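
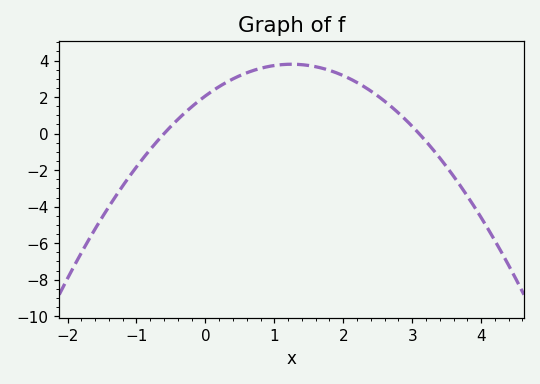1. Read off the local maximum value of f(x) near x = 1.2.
3.8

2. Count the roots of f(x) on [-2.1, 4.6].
2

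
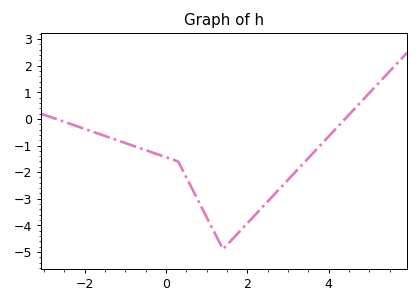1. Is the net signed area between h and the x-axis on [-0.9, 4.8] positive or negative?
negative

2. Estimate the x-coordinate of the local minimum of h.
1.4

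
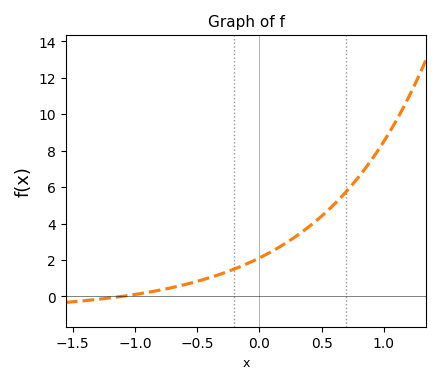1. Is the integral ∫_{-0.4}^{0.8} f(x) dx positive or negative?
positive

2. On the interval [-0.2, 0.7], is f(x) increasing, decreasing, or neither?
increasing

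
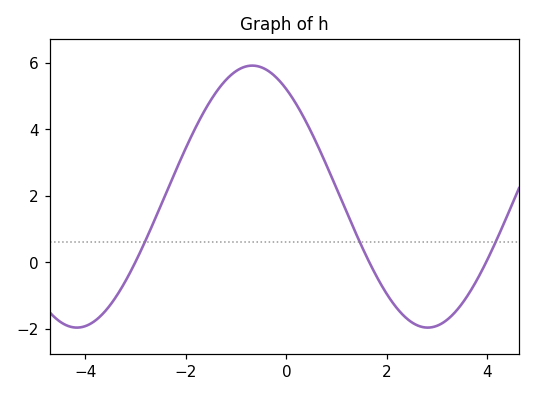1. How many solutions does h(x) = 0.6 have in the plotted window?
3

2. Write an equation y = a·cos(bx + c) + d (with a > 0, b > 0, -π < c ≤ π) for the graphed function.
y = 3.94cos(0.9x + 0.61) + 1.98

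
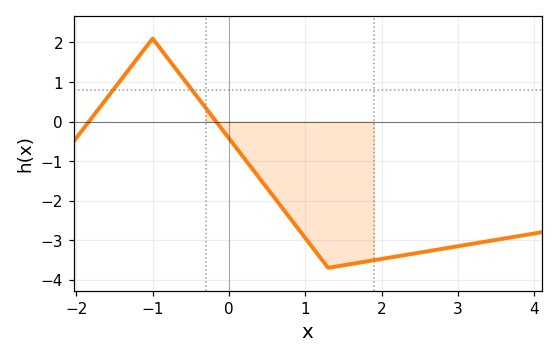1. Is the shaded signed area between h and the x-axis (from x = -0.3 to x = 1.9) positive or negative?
negative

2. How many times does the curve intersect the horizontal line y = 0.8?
2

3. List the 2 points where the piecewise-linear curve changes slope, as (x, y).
(-1, 2.1); (1.3, -3.7)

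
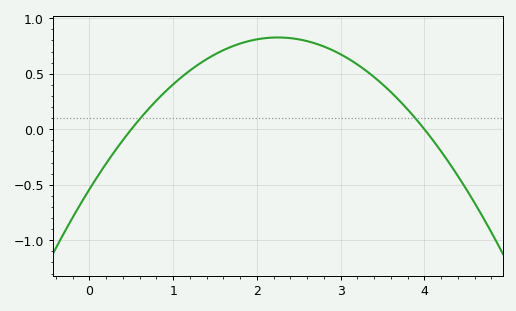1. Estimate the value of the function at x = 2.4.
0.8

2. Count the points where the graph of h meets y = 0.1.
2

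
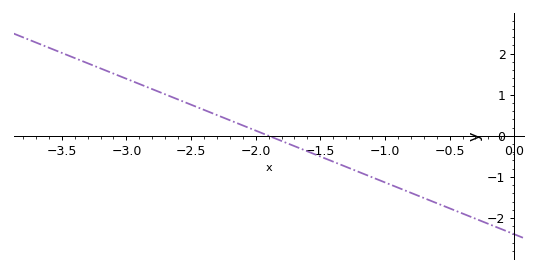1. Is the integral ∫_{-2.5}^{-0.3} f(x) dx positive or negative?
negative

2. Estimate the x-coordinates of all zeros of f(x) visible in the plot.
-1.9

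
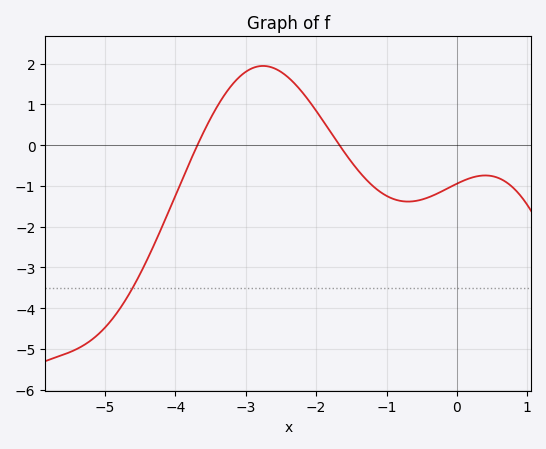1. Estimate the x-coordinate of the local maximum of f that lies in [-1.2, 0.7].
0.4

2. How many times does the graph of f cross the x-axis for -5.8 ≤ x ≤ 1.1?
2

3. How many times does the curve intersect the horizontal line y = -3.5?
1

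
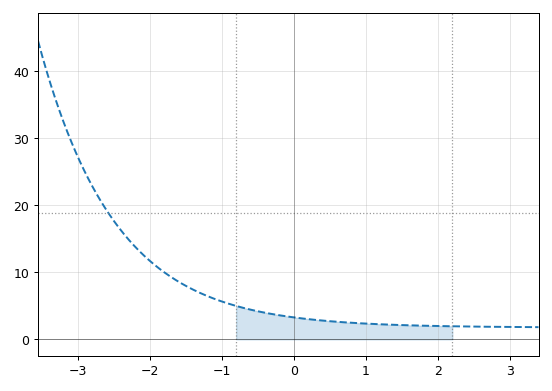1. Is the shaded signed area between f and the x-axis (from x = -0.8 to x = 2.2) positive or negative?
positive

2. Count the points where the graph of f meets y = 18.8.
1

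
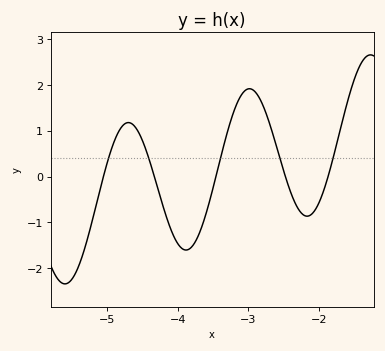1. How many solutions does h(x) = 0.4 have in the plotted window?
5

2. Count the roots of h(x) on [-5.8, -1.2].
5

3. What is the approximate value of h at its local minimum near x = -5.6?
-2.3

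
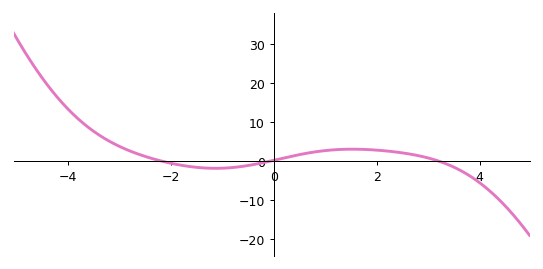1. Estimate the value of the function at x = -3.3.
5.93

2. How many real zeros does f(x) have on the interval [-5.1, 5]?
3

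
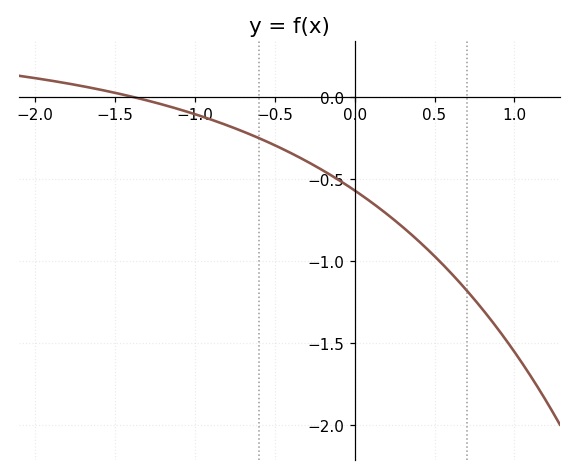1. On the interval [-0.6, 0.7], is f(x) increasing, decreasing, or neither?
decreasing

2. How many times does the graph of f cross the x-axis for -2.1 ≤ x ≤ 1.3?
1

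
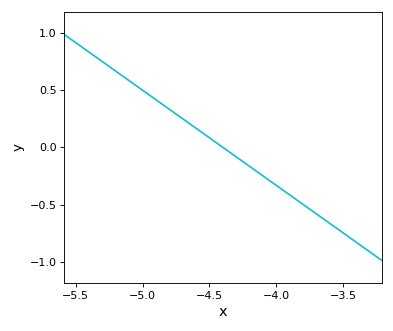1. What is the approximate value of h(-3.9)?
-0.415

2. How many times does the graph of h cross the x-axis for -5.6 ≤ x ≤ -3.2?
1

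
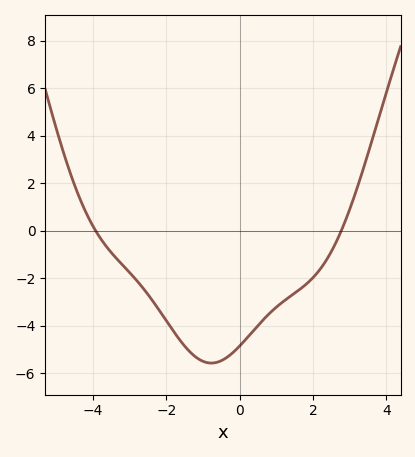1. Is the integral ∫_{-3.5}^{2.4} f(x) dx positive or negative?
negative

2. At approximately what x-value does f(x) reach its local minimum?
-0.8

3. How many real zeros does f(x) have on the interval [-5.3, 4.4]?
2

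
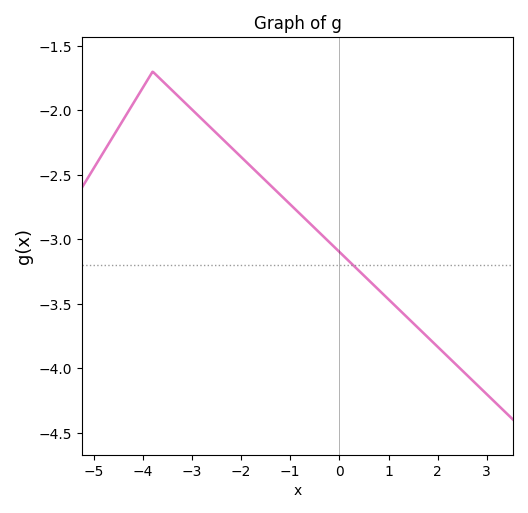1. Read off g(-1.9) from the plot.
-2.4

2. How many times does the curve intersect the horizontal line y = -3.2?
1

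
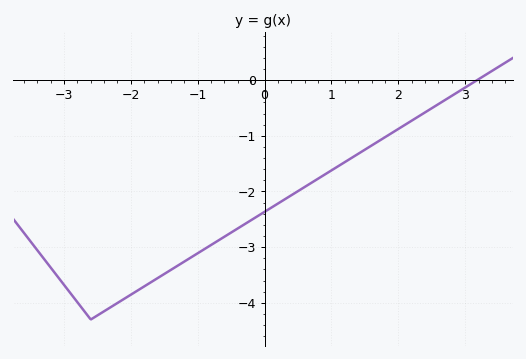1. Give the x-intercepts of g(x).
3.18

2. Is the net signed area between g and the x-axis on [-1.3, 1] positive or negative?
negative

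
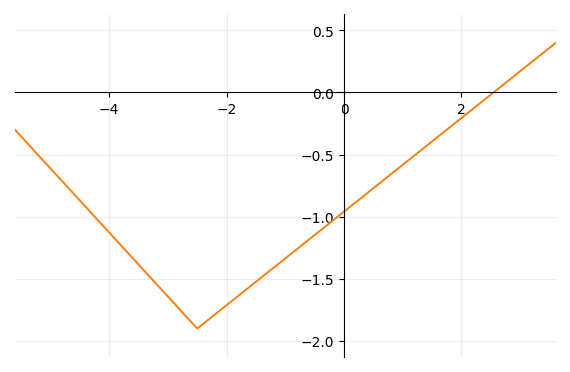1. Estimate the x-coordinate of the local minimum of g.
-2.5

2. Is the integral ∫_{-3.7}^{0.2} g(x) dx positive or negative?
negative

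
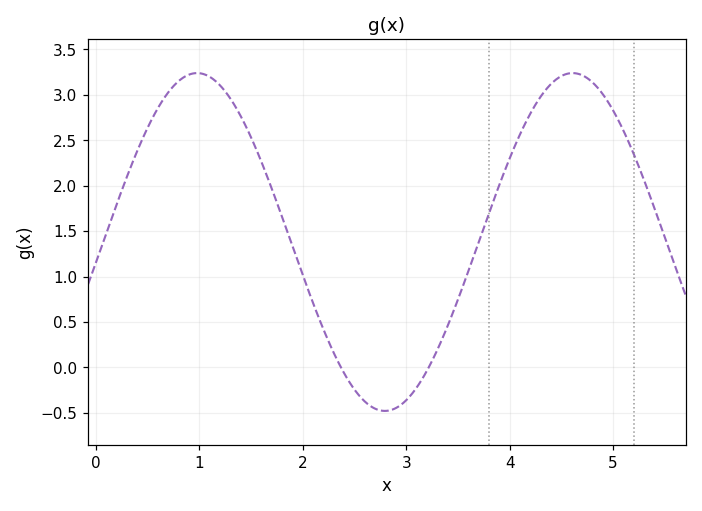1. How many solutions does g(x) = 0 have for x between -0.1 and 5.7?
2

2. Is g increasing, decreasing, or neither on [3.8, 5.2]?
neither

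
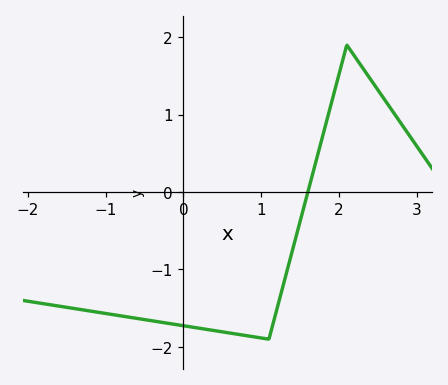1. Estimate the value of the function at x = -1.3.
-1.52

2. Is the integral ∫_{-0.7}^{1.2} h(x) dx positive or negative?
negative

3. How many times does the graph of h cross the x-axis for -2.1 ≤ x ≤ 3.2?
1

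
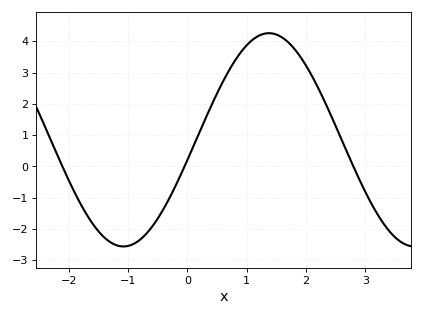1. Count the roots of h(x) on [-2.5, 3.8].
3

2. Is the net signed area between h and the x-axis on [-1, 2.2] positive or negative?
positive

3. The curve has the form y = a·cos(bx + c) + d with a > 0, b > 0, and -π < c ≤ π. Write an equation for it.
y = 3.41cos(1.3x - 1.8) + 0.85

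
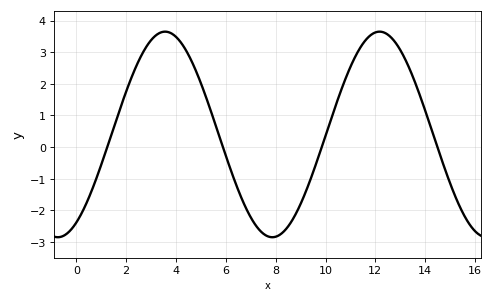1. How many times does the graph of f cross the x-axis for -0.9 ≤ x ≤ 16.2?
4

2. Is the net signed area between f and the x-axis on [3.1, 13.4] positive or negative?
positive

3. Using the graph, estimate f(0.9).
-0.8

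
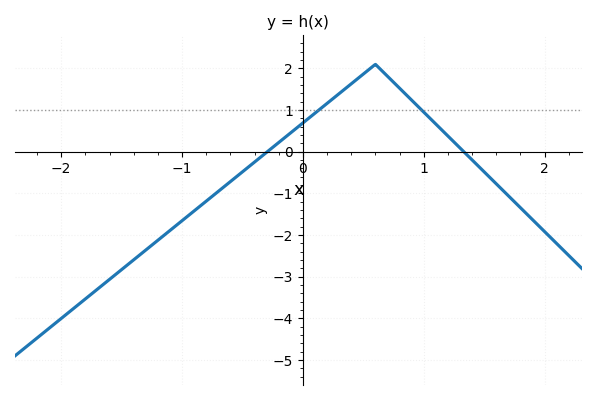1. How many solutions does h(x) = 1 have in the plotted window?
2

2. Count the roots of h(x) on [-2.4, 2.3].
2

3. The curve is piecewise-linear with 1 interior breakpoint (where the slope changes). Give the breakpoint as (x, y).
(0.6, 2.1)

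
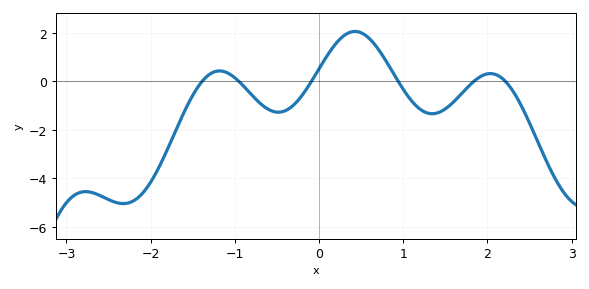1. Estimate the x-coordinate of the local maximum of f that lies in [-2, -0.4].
-1.2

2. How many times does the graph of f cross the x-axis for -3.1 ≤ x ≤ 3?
6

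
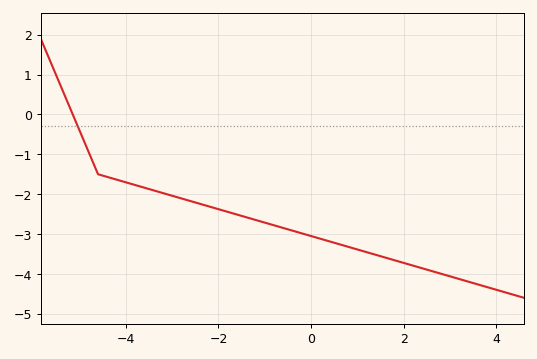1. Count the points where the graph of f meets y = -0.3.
1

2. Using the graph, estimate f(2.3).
-3.82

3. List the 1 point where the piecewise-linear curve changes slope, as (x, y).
(-4.6, -1.5)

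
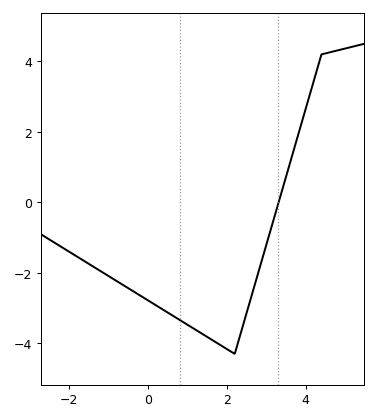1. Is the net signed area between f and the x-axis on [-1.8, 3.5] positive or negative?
negative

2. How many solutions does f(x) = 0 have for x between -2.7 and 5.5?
1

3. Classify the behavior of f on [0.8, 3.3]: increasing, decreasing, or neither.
neither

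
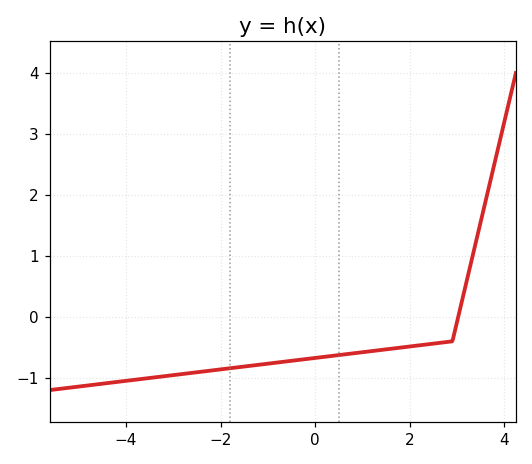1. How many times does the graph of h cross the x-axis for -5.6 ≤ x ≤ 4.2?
1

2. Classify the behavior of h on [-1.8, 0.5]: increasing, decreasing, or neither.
increasing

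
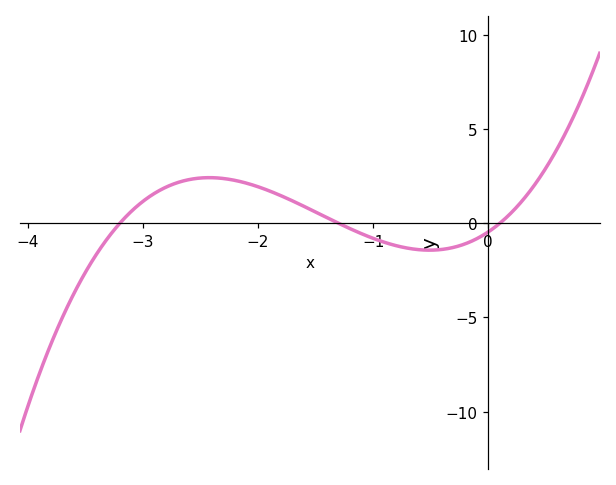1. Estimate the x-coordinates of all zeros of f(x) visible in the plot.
-3.2, -1.3, 0.1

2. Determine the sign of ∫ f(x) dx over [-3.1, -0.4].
positive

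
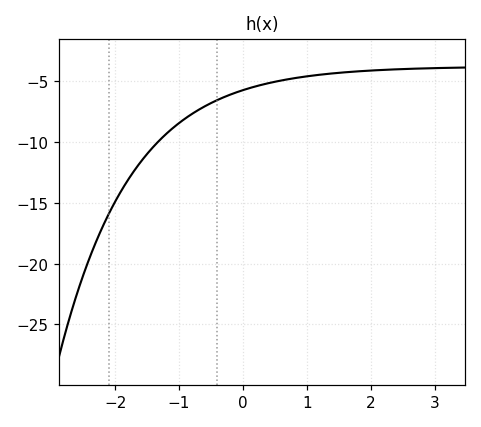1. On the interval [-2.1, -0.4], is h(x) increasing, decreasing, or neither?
increasing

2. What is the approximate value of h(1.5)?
-4.34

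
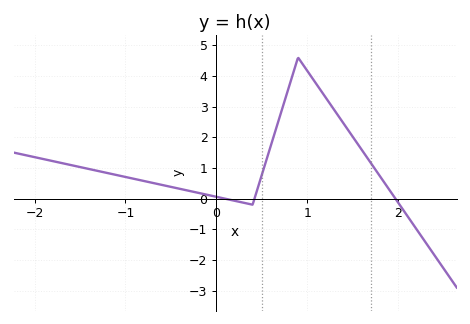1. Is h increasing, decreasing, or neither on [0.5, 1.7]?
neither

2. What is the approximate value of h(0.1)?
-0.006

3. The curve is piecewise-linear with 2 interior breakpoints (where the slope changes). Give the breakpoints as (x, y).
(0.4, -0.2); (0.9, 4.6)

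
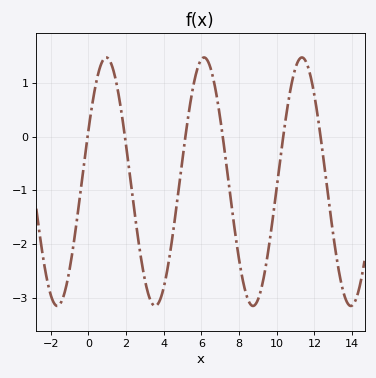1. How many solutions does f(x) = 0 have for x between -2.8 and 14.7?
6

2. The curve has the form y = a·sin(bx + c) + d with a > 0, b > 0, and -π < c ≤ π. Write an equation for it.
y = 2.31sin(1.2x + 0.42) - 0.84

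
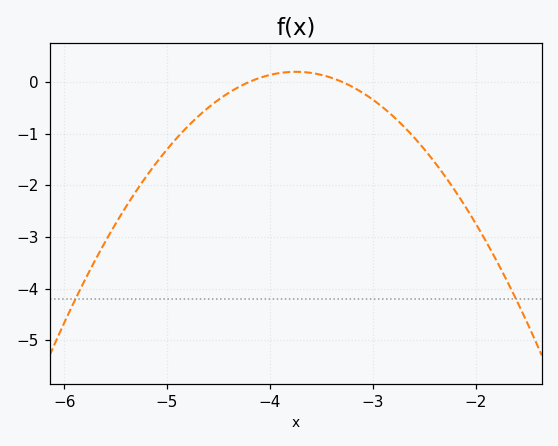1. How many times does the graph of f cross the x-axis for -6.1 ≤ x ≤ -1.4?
2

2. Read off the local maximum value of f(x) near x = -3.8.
0.194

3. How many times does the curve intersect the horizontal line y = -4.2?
2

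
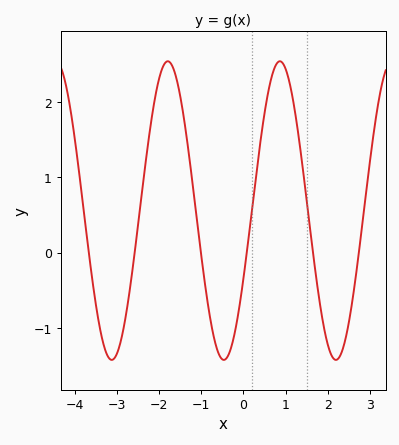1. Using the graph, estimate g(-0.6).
-1.32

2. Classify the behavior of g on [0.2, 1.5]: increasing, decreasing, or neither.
neither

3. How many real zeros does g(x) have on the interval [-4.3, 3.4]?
6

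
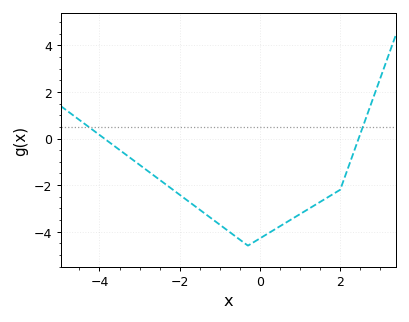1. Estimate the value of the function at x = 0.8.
-3.45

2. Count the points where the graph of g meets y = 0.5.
2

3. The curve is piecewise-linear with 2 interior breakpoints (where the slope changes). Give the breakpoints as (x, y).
(-0.3, -4.6); (2, -2.2)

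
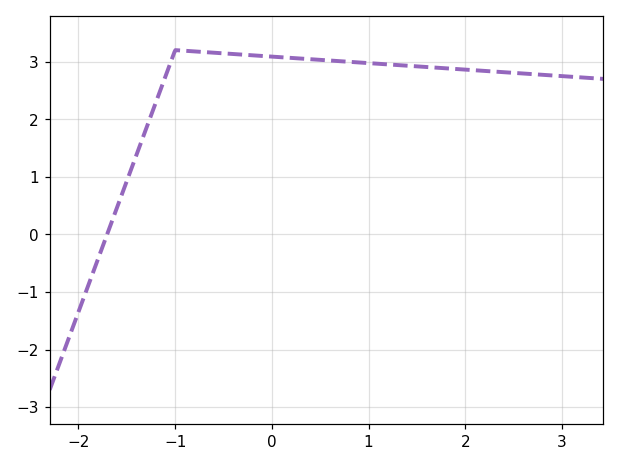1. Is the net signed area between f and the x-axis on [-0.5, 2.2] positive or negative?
positive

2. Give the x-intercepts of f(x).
-1.7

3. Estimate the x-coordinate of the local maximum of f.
-1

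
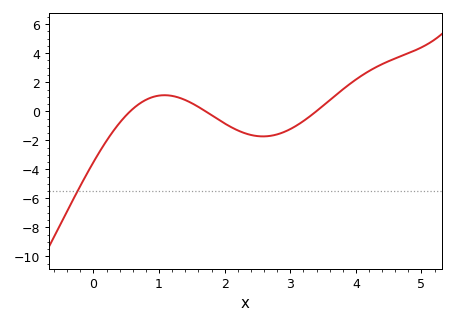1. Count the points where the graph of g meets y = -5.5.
1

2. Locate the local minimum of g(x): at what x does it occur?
2.6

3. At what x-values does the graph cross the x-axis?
0.6, 1.7, 3.4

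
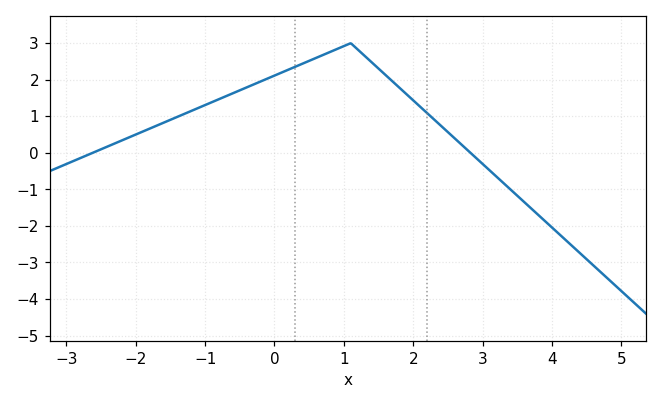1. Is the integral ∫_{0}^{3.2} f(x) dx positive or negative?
positive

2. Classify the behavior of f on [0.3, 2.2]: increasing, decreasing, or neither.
neither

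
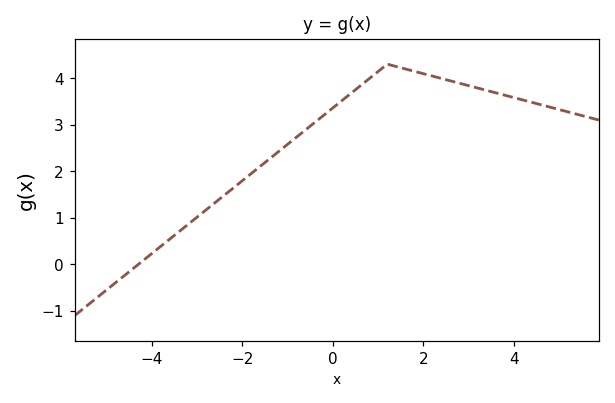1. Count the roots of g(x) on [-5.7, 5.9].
1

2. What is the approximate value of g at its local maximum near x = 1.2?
4.3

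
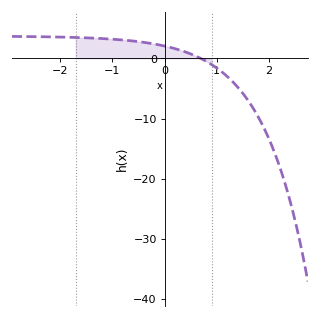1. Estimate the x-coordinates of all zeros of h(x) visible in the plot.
0.695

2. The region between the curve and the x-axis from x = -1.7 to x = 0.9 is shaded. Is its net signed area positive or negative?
positive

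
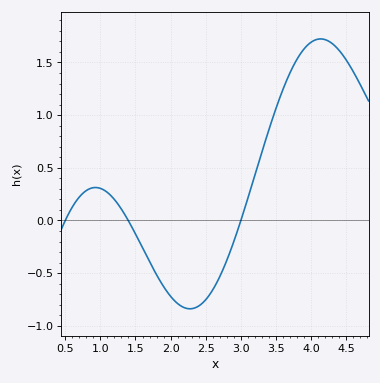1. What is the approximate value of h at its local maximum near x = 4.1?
1.7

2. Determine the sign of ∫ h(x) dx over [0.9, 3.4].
negative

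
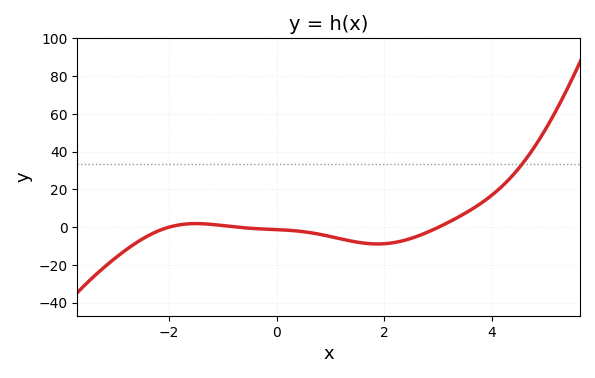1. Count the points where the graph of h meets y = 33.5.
1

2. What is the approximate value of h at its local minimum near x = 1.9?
-8.88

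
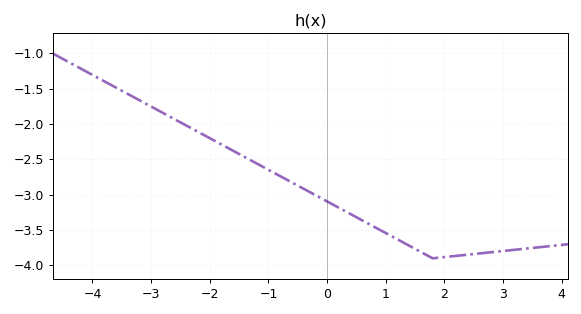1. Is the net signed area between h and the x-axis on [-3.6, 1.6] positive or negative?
negative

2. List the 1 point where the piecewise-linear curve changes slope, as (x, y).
(1.8, -3.9)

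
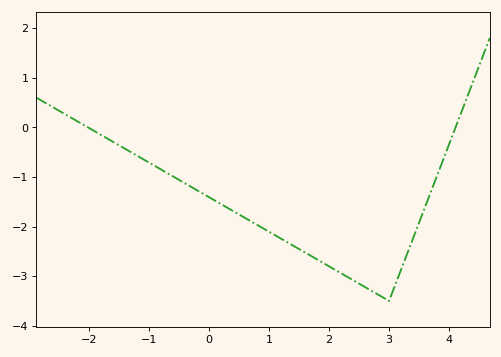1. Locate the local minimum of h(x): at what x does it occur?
3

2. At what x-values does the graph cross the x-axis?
-2, 4.2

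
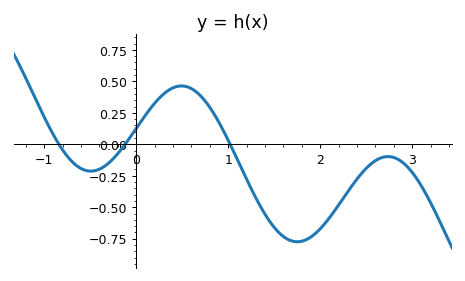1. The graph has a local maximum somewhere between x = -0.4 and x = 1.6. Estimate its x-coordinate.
0.493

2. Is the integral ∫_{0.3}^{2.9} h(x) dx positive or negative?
negative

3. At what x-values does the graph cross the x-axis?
-0.839, -0.12, 1.02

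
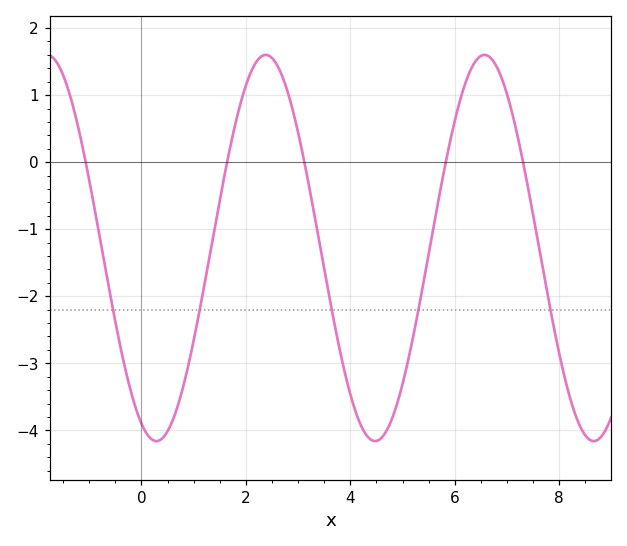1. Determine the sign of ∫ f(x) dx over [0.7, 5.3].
negative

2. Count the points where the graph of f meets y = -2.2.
5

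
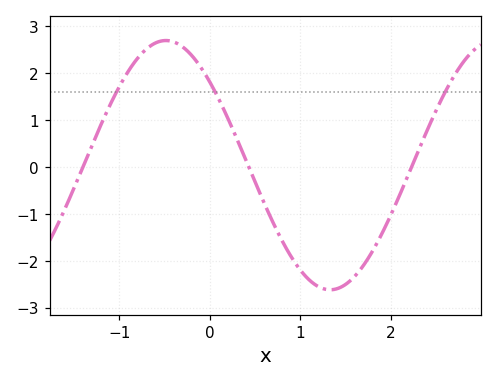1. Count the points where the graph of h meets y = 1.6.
3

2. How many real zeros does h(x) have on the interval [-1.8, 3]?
3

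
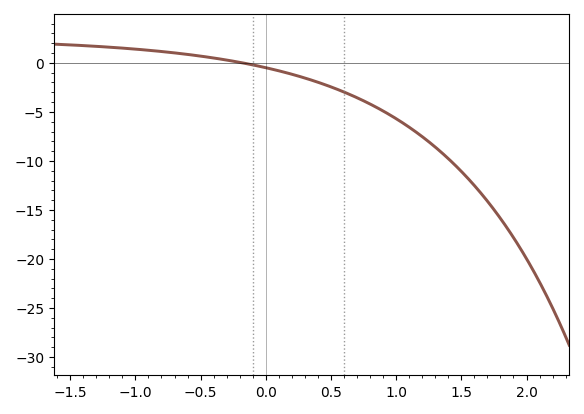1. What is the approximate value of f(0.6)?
-2.97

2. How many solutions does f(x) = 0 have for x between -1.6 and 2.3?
1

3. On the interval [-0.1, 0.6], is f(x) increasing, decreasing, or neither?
decreasing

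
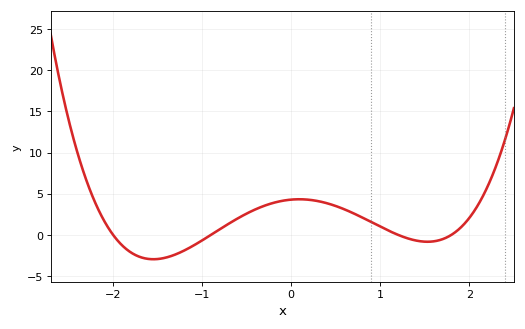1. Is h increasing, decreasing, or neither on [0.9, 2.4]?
neither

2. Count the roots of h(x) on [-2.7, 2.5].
4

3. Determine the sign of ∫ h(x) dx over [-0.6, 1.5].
positive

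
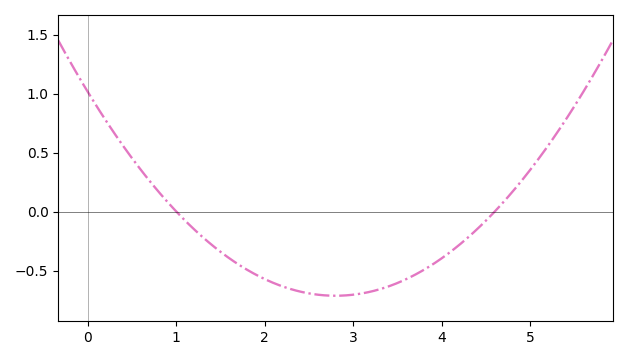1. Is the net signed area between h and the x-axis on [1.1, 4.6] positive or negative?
negative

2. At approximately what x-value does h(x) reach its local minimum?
2.8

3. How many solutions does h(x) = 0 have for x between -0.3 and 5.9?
2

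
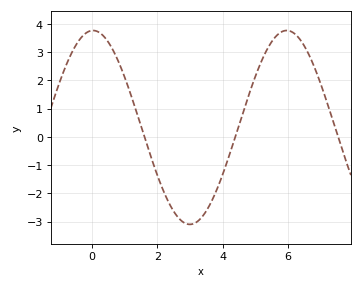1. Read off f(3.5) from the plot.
-2.6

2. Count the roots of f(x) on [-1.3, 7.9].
3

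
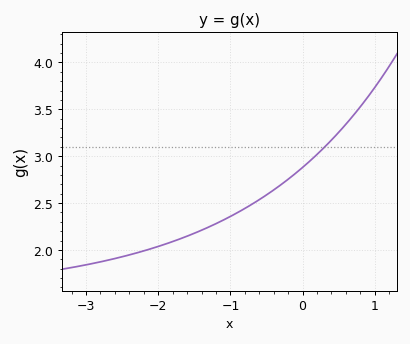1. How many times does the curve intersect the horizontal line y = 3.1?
1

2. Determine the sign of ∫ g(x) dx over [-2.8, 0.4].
positive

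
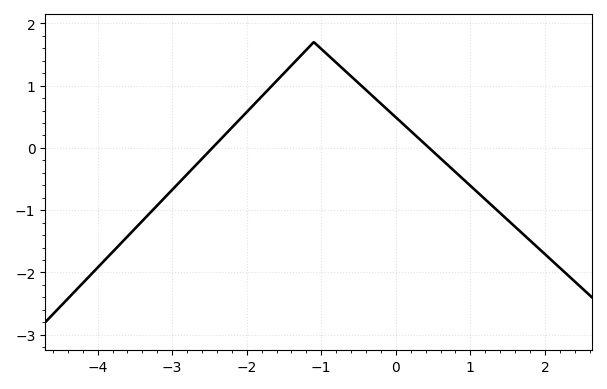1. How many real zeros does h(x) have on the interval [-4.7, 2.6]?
2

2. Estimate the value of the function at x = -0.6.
1.15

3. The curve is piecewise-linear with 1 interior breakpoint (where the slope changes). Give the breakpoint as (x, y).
(-1.1, 1.7)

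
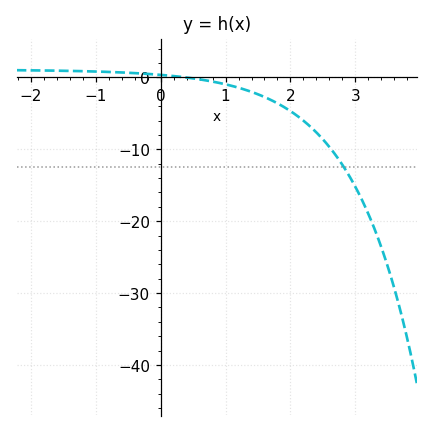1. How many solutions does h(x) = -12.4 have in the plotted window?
1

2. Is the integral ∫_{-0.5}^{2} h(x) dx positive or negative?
negative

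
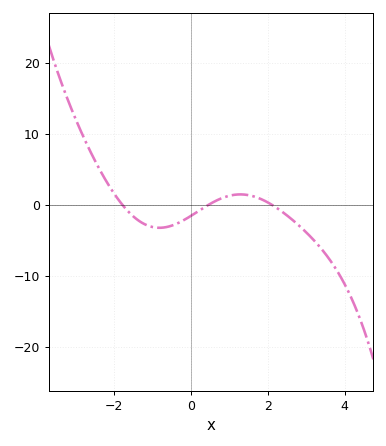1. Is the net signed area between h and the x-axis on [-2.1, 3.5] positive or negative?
negative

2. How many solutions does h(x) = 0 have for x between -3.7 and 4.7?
3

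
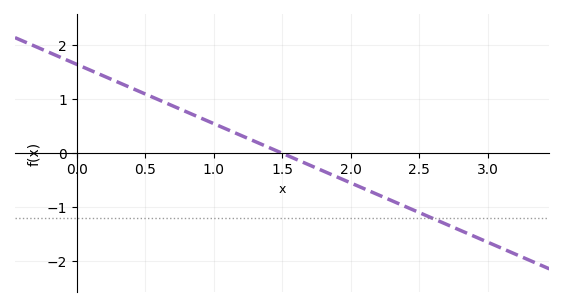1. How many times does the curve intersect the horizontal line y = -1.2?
1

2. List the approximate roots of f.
1.5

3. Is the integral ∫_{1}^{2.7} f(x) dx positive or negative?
negative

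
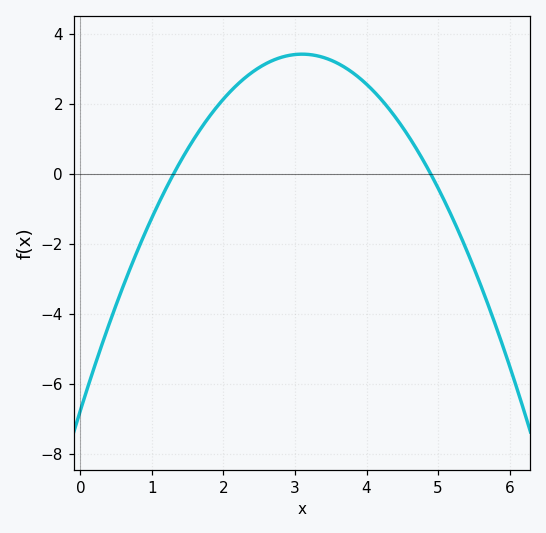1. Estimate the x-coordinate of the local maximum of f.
3.1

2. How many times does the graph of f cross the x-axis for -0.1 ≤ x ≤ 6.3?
2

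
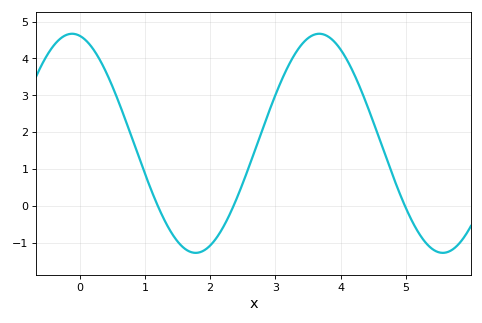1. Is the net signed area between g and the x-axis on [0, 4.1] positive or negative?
positive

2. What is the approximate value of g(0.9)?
1.36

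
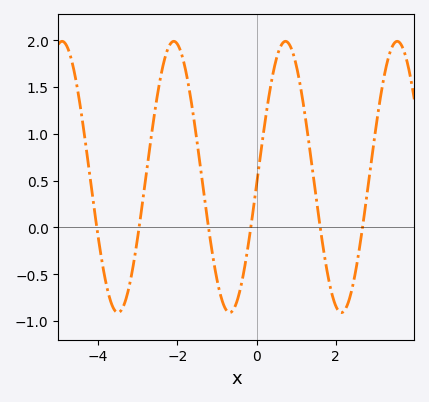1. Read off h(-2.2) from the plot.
1.95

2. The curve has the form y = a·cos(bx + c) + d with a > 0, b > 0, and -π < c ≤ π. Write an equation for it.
y = 1.45cos(2.2x - 1.6) + 0.54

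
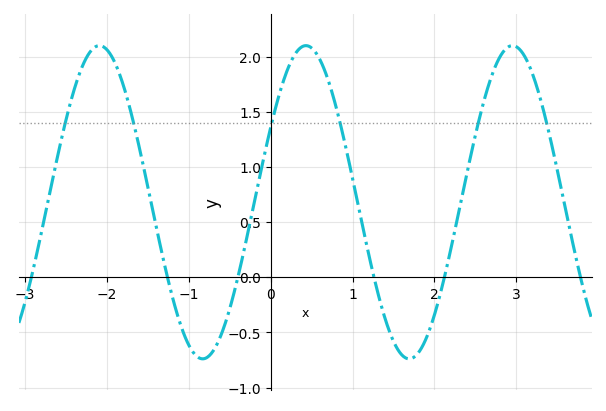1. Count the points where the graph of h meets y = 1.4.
6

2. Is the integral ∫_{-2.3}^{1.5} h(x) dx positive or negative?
positive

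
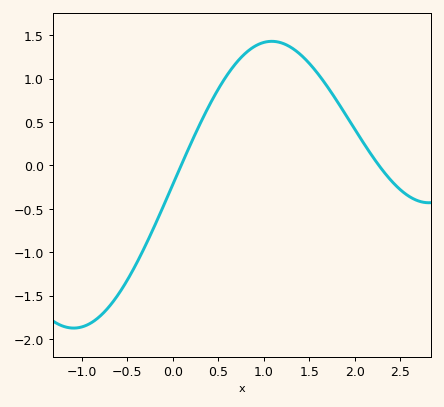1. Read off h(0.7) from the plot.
1.18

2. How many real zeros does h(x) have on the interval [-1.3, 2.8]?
2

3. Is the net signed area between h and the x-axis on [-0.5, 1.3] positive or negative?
positive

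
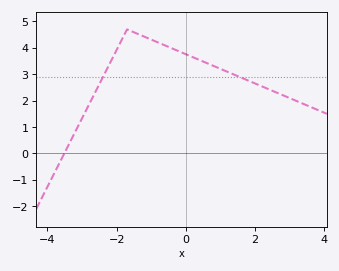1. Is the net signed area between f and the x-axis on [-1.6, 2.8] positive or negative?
positive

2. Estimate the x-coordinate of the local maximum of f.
-1.7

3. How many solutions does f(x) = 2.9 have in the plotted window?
2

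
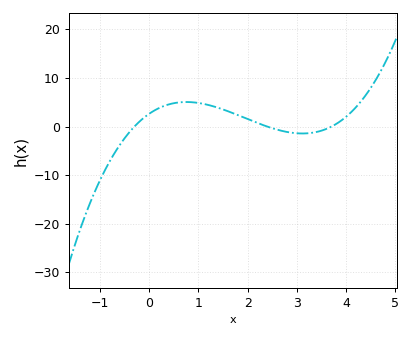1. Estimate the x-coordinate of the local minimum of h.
3.11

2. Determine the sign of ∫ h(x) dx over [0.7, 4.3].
positive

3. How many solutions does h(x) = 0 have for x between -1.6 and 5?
3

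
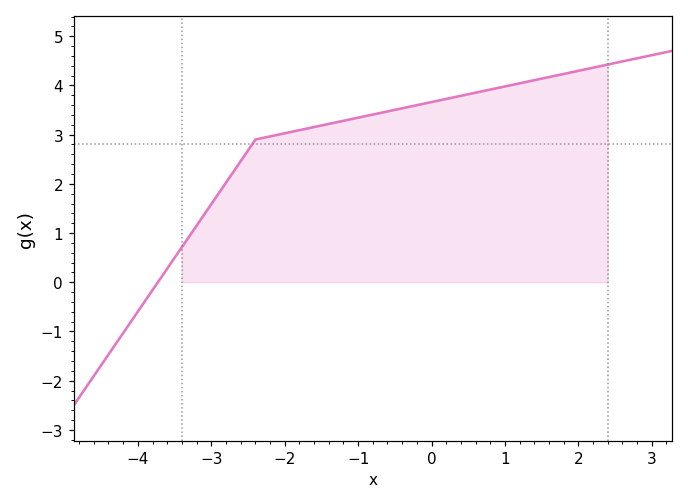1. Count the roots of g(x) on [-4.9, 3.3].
1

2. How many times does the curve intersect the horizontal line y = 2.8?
1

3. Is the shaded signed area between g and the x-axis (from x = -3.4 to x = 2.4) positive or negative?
positive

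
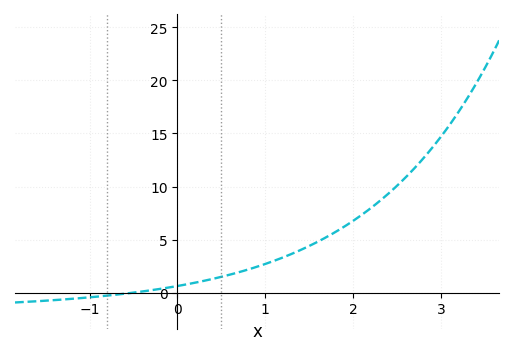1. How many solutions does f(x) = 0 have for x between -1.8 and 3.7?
1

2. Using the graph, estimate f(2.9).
13.7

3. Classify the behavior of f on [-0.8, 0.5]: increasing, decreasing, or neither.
increasing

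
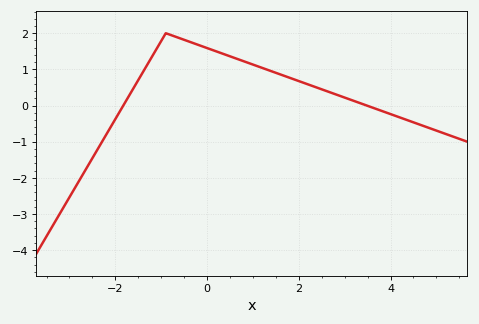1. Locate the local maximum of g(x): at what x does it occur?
-0.901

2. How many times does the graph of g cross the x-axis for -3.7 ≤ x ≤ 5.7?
2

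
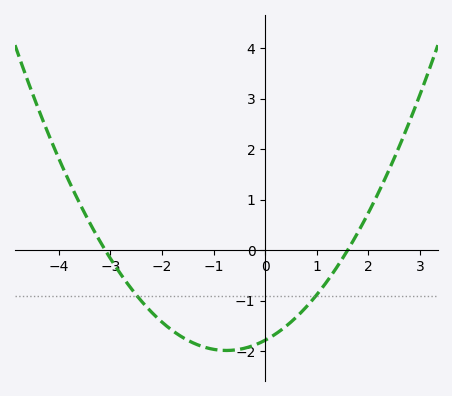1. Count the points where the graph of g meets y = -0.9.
2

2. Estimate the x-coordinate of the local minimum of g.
-0.8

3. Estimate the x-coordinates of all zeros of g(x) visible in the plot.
-3, 1.6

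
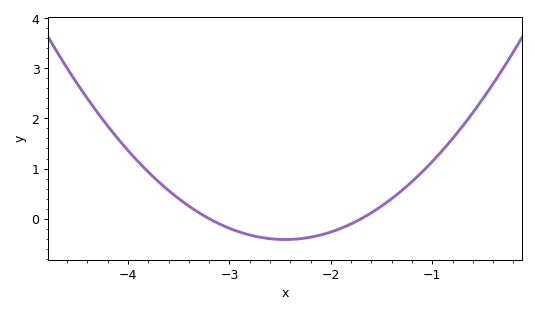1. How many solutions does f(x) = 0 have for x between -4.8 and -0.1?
2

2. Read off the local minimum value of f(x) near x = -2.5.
-0.416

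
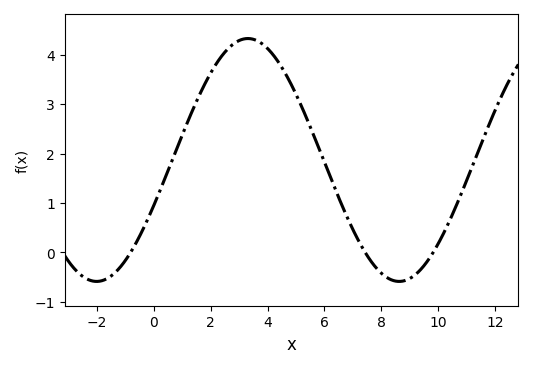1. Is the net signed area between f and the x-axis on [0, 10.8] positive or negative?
positive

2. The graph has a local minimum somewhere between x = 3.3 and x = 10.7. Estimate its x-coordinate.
8.6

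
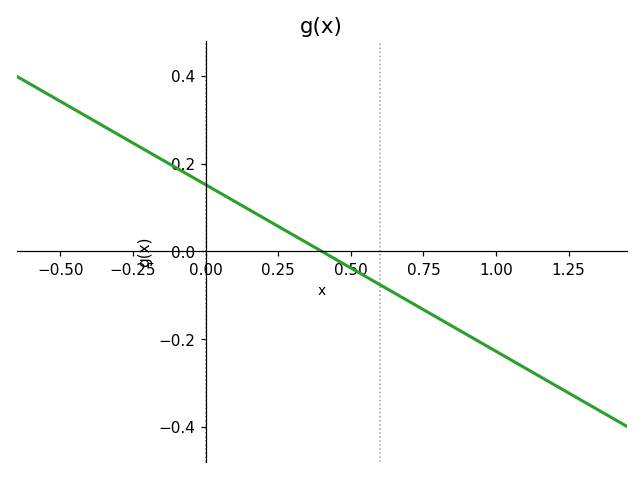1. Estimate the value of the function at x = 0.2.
0.08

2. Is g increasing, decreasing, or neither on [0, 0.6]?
decreasing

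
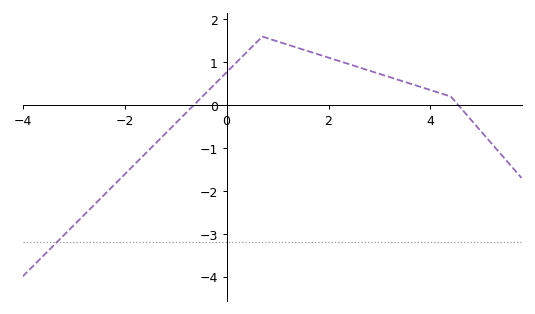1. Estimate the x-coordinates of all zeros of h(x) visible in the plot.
-0.643, 4.55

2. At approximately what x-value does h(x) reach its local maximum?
0.702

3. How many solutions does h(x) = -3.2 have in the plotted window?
1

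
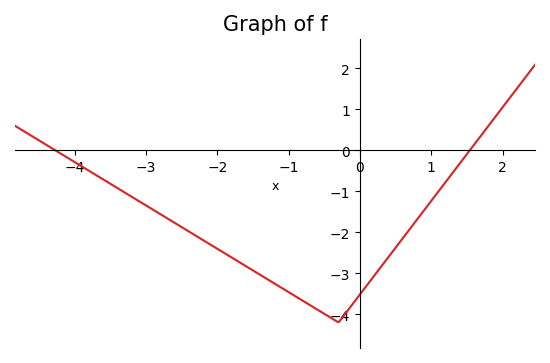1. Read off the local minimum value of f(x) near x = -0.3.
-4.2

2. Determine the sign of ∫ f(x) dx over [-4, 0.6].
negative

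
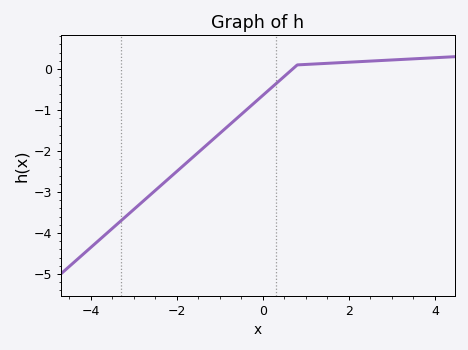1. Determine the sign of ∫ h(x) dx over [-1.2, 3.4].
negative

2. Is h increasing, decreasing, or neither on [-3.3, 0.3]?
increasing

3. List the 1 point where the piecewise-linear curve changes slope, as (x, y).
(0.8, 0.1)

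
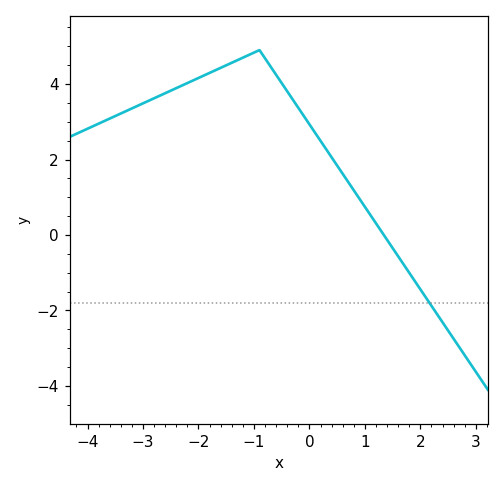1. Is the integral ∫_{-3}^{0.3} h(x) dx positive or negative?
positive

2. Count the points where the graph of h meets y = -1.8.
1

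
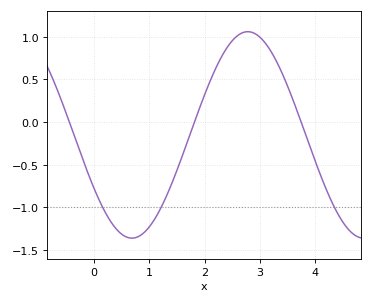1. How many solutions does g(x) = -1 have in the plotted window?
3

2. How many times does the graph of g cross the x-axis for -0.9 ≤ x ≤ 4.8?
3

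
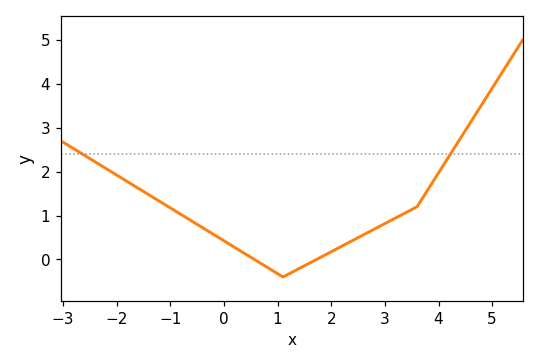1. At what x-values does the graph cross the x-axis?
0.6, 1.8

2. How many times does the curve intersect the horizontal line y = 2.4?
2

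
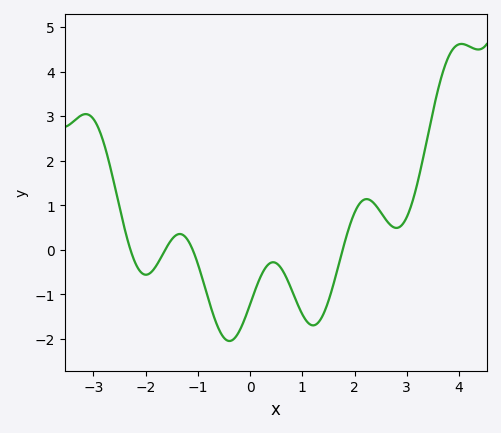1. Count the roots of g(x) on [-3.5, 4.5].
4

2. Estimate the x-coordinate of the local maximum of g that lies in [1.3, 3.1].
2.2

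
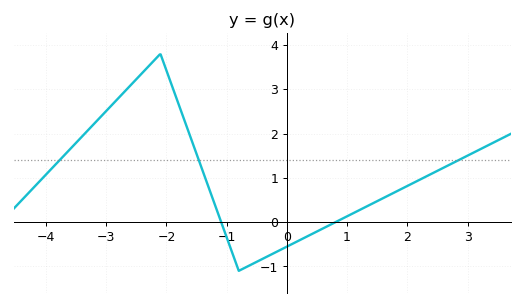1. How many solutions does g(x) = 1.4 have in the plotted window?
3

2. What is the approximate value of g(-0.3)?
-0.758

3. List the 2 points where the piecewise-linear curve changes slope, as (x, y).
(-2.1, 3.8); (-0.8, -1.1)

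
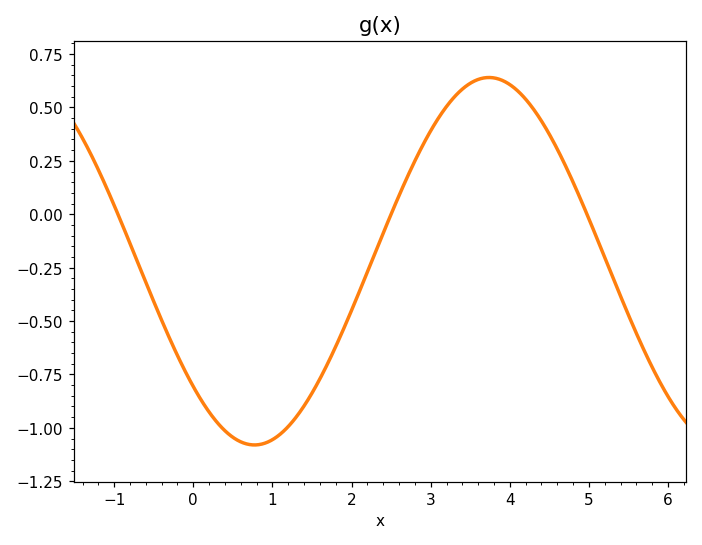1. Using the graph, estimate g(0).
-0.807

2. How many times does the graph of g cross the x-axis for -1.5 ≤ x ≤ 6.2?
3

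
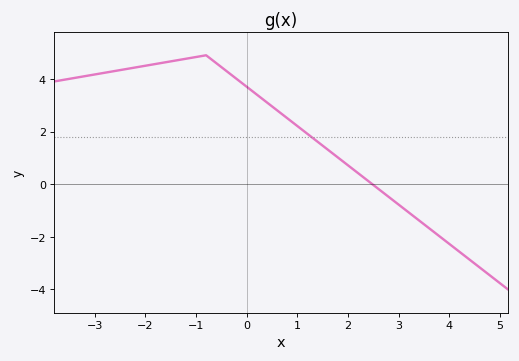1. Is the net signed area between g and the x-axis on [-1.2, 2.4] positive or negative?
positive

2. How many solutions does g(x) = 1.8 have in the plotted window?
1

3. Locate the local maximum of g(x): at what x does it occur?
-0.8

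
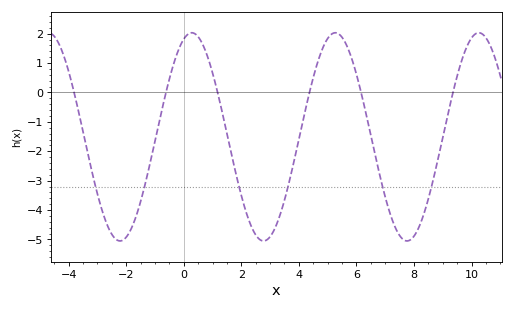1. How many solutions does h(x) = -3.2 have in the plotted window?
6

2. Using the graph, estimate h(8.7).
-2.8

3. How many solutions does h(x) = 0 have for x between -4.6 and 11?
6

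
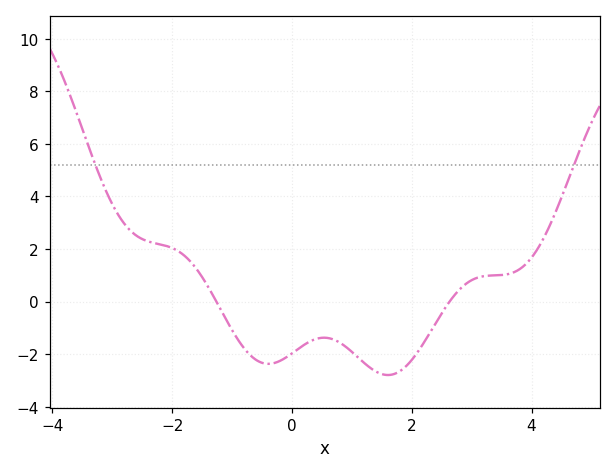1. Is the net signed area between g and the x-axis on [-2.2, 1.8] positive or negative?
negative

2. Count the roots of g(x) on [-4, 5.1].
2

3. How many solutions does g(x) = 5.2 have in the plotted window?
2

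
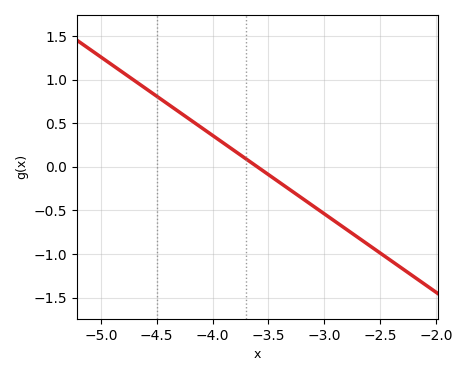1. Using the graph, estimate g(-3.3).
-0.27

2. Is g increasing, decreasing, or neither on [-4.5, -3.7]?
decreasing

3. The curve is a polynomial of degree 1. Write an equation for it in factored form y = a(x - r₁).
y = -0.9(x + 3.6)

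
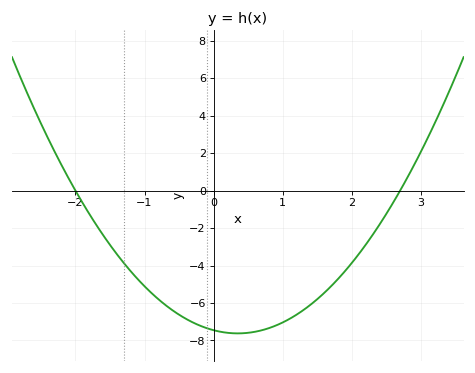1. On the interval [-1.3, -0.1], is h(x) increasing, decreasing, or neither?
decreasing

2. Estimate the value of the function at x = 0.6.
-7.53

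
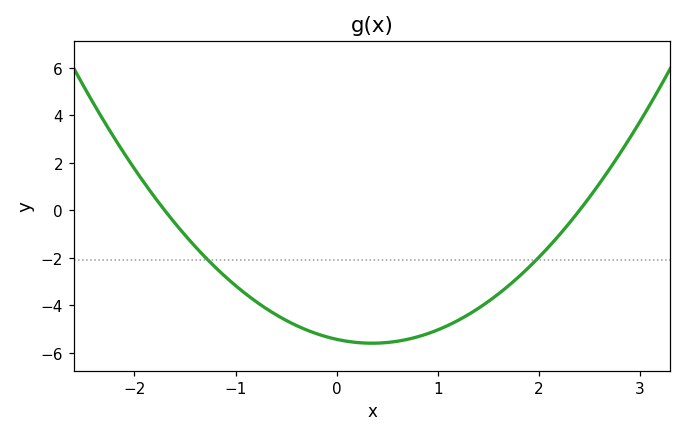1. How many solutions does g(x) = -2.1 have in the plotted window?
2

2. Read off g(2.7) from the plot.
1.8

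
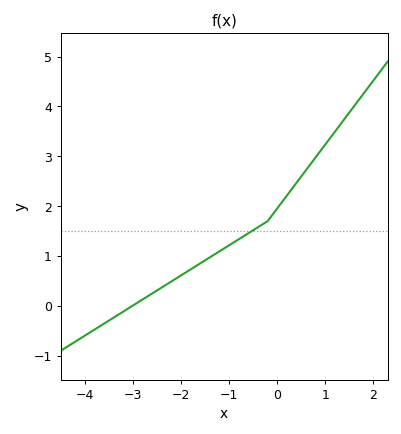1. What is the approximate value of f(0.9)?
3.1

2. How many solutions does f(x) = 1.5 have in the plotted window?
1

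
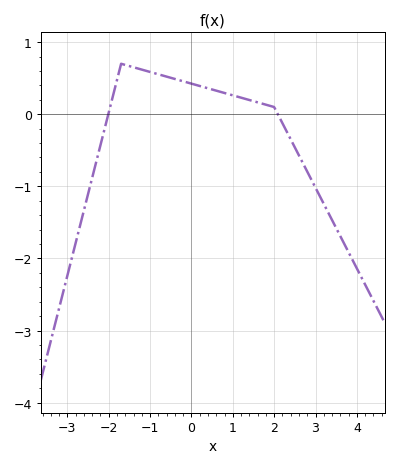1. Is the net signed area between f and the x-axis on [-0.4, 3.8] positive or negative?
negative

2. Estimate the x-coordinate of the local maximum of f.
-1.6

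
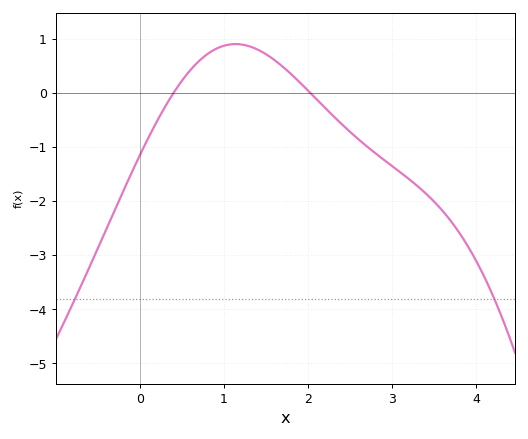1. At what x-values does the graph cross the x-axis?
0.4, 2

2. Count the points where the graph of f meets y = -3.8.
2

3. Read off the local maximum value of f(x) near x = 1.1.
0.9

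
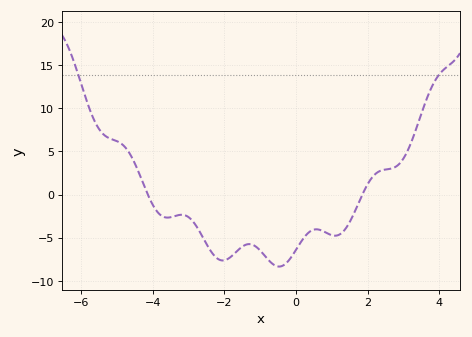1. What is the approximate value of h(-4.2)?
0.5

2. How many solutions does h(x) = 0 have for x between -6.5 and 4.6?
2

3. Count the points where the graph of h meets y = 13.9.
2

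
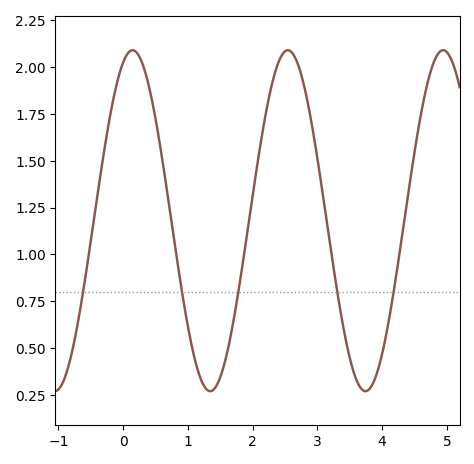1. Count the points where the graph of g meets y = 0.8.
5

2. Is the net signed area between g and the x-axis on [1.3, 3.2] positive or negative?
positive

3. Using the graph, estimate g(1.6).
0.467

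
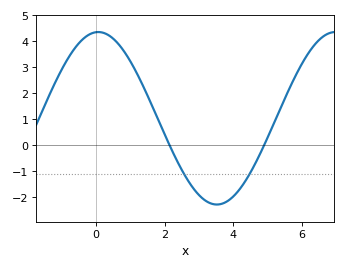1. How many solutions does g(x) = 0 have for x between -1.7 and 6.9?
2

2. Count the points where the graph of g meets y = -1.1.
2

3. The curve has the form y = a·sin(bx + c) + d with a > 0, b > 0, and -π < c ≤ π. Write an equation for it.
y = 3.31sin(0.91x + 1.5) + 1.04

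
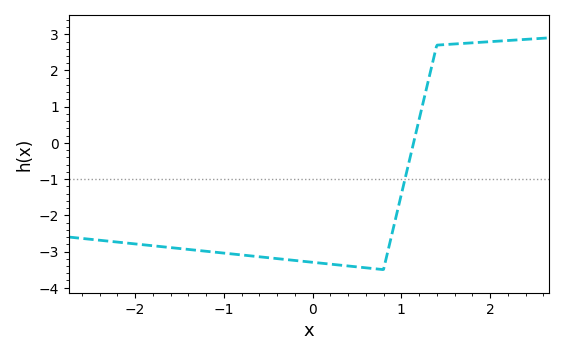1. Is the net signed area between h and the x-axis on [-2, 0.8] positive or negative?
negative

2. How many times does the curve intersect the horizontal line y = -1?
1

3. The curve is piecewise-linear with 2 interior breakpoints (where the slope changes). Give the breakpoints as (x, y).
(0.8, -3.5); (1.4, 2.7)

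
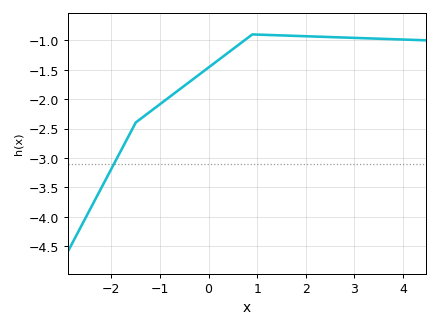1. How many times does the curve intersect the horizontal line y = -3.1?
1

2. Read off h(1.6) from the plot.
-0.9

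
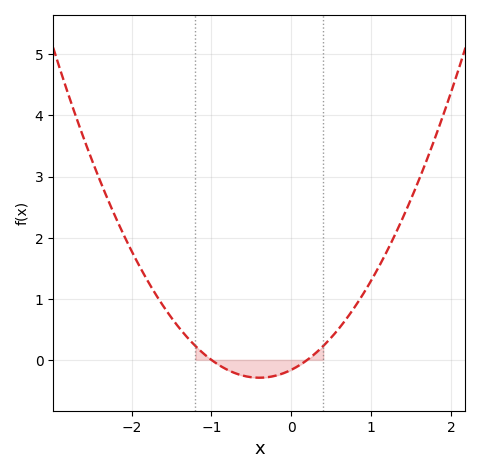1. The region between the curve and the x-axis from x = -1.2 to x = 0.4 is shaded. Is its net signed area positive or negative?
negative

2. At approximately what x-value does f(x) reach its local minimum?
-0.4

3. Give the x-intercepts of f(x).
-1, 0.2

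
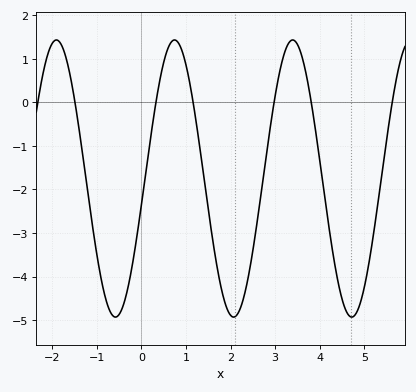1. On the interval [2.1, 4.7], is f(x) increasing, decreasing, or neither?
neither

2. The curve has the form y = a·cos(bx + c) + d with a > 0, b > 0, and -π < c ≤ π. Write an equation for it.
y = 3.18cos(2.4x - 1.8) - 1.75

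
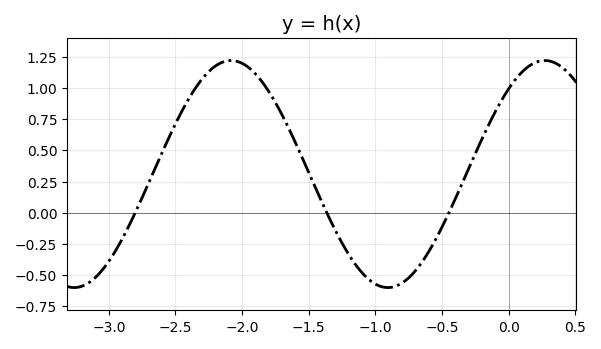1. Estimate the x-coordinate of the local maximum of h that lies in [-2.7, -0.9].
-2.08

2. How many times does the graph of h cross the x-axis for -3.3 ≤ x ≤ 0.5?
3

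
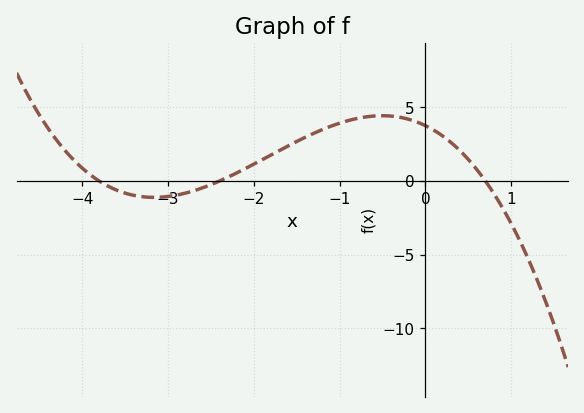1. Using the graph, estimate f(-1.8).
2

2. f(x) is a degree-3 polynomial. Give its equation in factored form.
y = -0.59(x + 3.8)(x + 2.4)(x - 0.7)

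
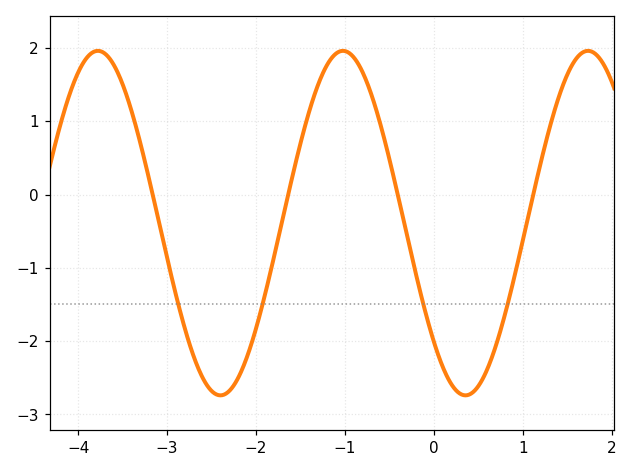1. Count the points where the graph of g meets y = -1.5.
4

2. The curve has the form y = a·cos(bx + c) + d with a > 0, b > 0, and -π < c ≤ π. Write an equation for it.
y = 2.35cos(2.3x + 2.3) - 0.39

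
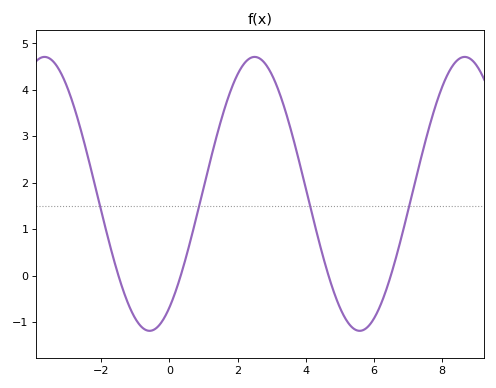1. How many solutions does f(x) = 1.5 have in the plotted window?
4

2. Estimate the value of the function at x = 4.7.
-0.1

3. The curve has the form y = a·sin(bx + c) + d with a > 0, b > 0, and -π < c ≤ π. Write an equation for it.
y = 2.95sin(1x - 0.98) + 1.76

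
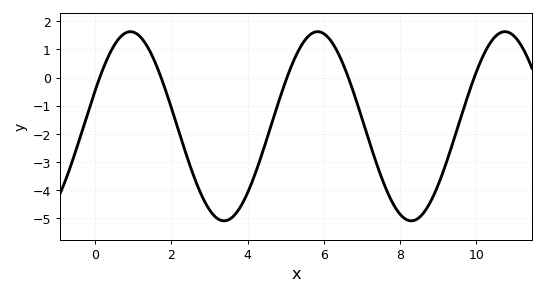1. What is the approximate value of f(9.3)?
-2.67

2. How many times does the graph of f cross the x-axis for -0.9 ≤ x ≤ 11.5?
5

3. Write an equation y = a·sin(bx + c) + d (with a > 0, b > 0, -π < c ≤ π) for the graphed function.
y = 3.36sin(1.28x + 0.38) - 1.73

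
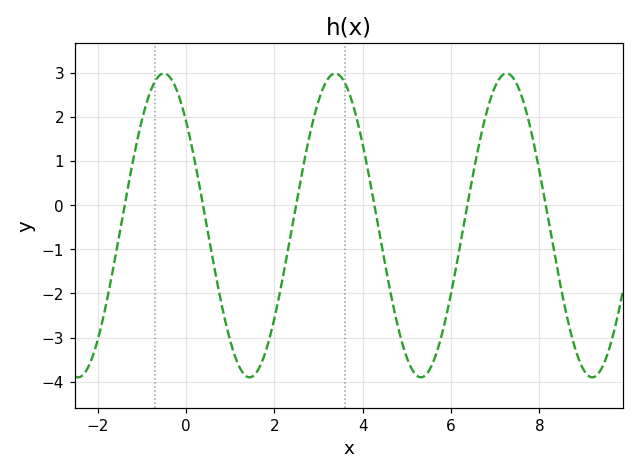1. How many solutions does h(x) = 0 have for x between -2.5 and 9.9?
6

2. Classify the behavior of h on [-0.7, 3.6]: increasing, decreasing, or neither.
neither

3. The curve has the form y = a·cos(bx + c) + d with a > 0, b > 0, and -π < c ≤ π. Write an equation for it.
y = 3.44cos(1.62x + 0.81) - 0.46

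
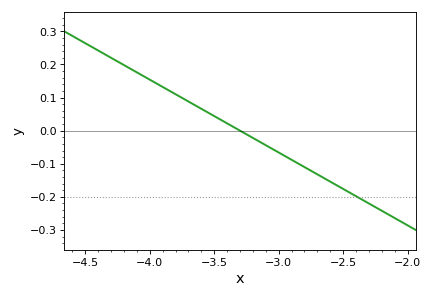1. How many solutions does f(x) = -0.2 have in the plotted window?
1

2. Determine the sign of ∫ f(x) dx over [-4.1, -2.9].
positive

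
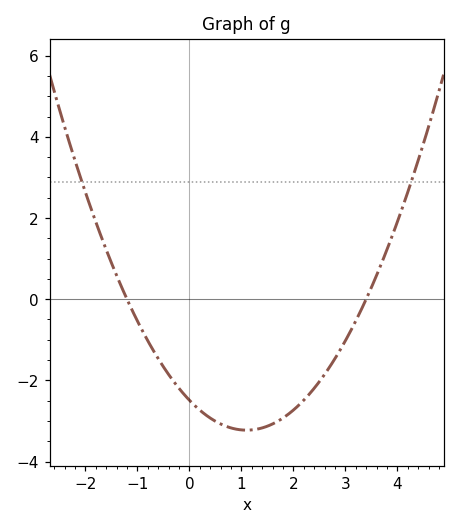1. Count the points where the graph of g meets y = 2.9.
2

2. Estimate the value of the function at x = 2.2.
-2.49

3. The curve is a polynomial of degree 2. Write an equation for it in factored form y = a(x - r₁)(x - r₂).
y = 0.61(x + 1.2)(x - 3.4)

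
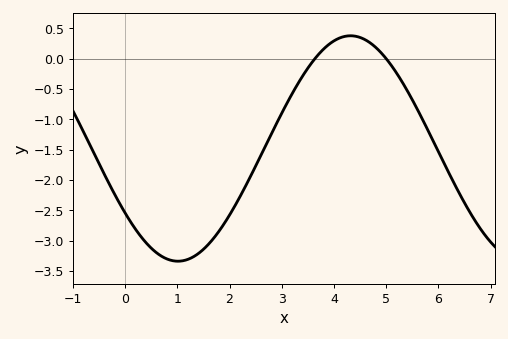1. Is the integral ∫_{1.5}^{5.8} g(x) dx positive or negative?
negative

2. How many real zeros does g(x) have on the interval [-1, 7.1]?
2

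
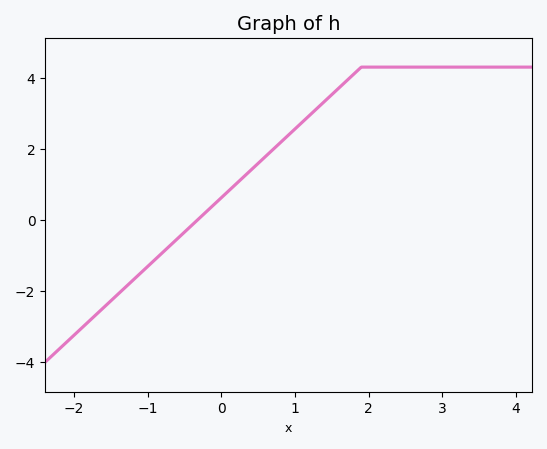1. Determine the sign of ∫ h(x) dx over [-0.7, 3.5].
positive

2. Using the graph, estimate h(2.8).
4.2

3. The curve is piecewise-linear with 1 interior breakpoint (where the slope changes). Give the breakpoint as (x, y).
(1.9, 4.3)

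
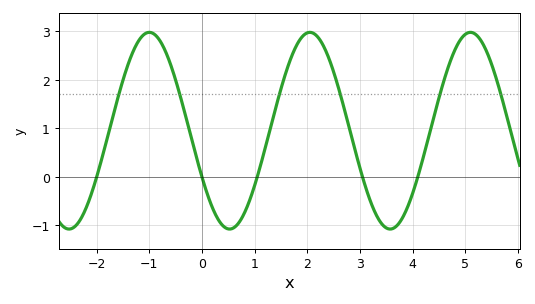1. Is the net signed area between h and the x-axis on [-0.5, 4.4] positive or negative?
positive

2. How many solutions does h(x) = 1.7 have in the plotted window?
6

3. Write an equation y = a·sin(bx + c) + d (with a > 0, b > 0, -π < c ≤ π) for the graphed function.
y = 2.03sin(2.1x - 2.7) + 0.95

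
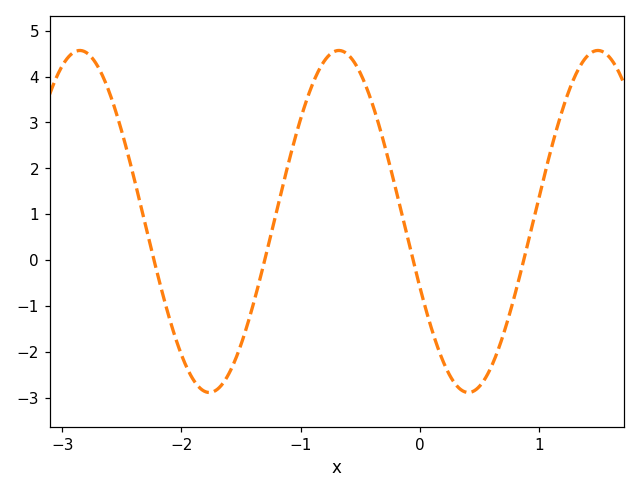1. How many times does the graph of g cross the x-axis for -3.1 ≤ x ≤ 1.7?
4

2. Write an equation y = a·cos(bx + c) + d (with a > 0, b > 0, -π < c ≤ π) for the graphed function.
y = 3.73cos(2.9x + 2) + 0.84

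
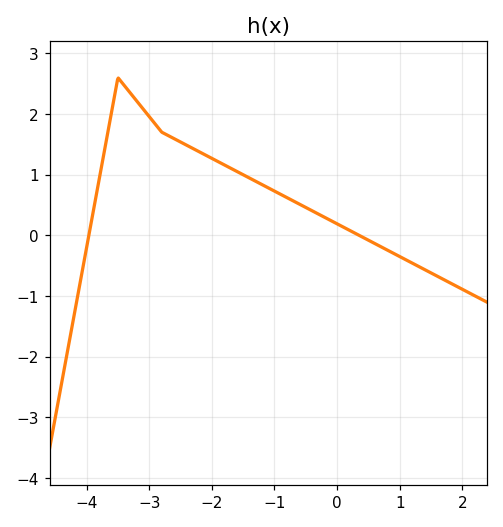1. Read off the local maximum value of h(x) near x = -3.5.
2.6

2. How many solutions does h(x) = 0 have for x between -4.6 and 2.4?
2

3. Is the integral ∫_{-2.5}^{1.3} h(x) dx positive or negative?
positive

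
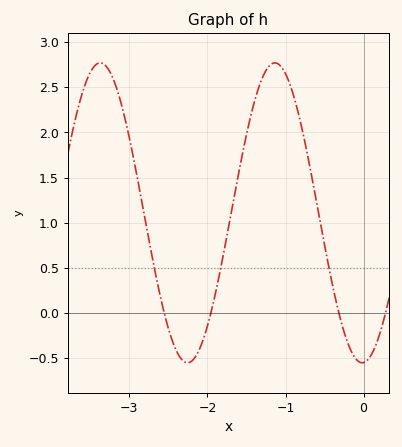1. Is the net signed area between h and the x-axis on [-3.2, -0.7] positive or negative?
positive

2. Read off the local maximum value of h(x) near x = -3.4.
2.77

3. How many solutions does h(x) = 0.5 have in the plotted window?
3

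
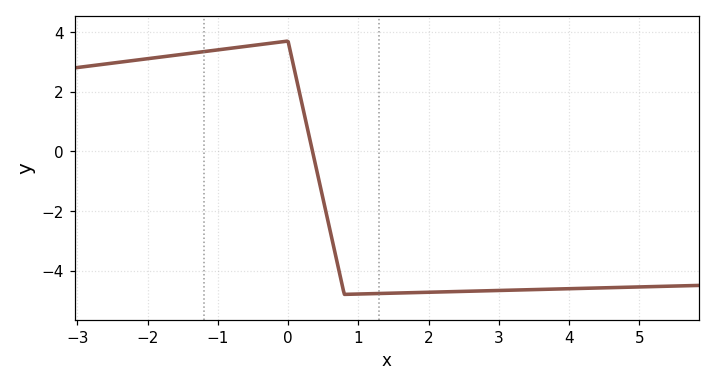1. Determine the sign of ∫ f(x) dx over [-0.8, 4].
negative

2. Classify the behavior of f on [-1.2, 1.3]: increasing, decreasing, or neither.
neither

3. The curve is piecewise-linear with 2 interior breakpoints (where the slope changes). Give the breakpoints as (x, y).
(0, 3.7); (0.8, -4.8)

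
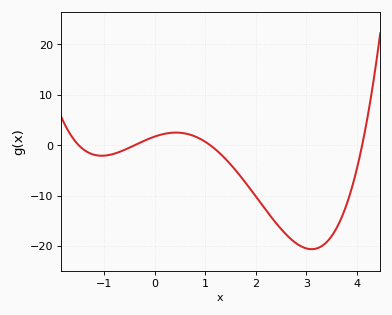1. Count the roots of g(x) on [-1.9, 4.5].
4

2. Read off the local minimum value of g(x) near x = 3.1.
-21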